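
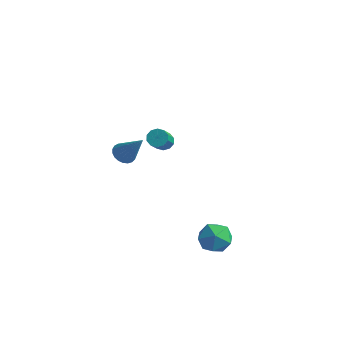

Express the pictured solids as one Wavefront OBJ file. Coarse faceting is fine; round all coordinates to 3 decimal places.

v -0.099 -3.657 2.798
v 0.399 -3.969 2.4
v 1.179 -3.663 4.402
v 0.456 -3.683 2.356
v 0.417 -3.392 2.388
v 0.289 -3.147 2.492
v 0.094 -2.99 2.648
v -0.135 -2.948 2.83
v -0.357 -3.029 3.007
v -0.535 -3.218 3.147
v -0.637 -3.483 3.228
v -0.646 -3.778 3.234
v -0.561 -4.052 3.165
v -0.395 -4.258 3.032
v -0.179 -4.36 2.859
v 0.052 -4.34 2.676
v 0.256 -4.202 2.513
v 3.526 -0.145 -3.553
v 4.485 -0.13 -4.1
v 3.515 -1.93 -3.62
v 4.474 -1.915 -4.167
v 4.439 -1.613 -3.105
v 4.446 -0.51 -3.064
v 3.554 -1.55 -4.656
v 3.561 -0.447 -4.615
v 4.503 -0.999 -4.781
v 5.049 -1.038 -3.823
v 2.951 -1.022 -3.897
v 3.497 -1.061 -2.939
v -3.323 3.974 -1.962
v -2.781 3.86 -2.301
v -2.294 2.652 -1.117
v -2.837 2.766 -0.778
v -2.702 4.151 -2.036
v -2.216 2.944 -0.852
v -2.861 4.375 -1.743
v -2.375 3.167 -0.559
v -3.197 4.445 -1.533
v -2.71 3.238 -0.349
v -3.58 4.336 -1.487
v -3.094 3.128 -0.303
v -3.866 4.088 -1.623
v -3.379 2.88 -0.439
v -3.944 3.796 -1.888
v -3.458 2.589 -0.704
v -3.785 3.573 -2.181
v -3.299 2.365 -0.997
v -3.45 3.502 -2.391
v -2.963 2.295 -1.207
v -3.066 3.612 -2.437
v -2.58 2.404 -1.253
f 2 1 4
f 2 4 3
f 4 1 5
f 4 5 3
f 5 1 6
f 5 6 3
f 6 1 7
f 6 7 3
f 7 1 8
f 7 8 3
f 8 1 9
f 8 9 3
f 9 1 10
f 9 10 3
f 10 1 11
f 10 11 3
f 11 1 12
f 11 12 3
f 12 1 13
f 12 13 3
f 13 1 14
f 13 14 3
f 14 1 15
f 14 15 3
f 15 1 16
f 15 16 3
f 16 1 17
f 16 17 3
f 17 1 2
f 17 2 3
f 18 29 23
f 18 23 19
f 18 19 25
f 18 25 28
f 18 28 29
f 19 23 27
f 23 29 22
f 29 28 20
f 28 25 24
f 25 19 26
f 21 27 22
f 21 22 20
f 21 20 24
f 21 24 26
f 21 26 27
f 22 27 23
f 20 22 29
f 24 20 28
f 26 24 25
f 27 26 19
f 31 30 34
f 31 34 32
f 32 34 35
f 32 35 33
f 34 30 36
f 34 36 35
f 35 36 37
f 35 37 33
f 36 30 38
f 36 38 37
f 37 38 39
f 37 39 33
f 38 30 40
f 38 40 39
f 39 40 41
f 39 41 33
f 40 30 42
f 40 42 41
f 41 42 43
f 41 43 33
f 42 30 44
f 42 44 43
f 43 44 45
f 43 45 33
f 44 30 46
f 44 46 45
f 45 46 47
f 45 47 33
f 46 30 48
f 46 48 47
f 47 48 49
f 47 49 33
f 48 30 50
f 48 50 49
f 49 50 51
f 49 51 33
f 50 30 31
f 50 31 51
f 51 31 32
f 51 32 33



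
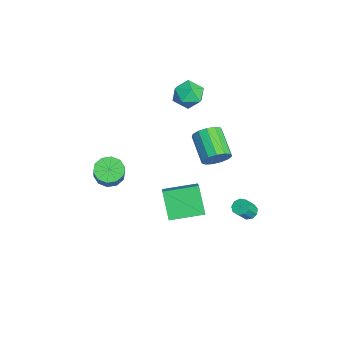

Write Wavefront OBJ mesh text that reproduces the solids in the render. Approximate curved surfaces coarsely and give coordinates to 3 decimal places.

v -4.321 0.99 3.723
v -3.83 1.829 3.296
v -3.71 -0.009 2.464
v -3.219 0.83 2.037
v -2.884 0.433 2.963
v -3.261 1.05 3.741
v -4.279 0.77 2.019
v -4.656 1.387 2.797
v -3.804 1.693 2.243
v -2.941 1.485 2.826
v -4.599 0.335 2.934
v -3.736 0.127 3.517
v -1.669 2.303 -1.447
v -1.329 2.725 -0.691
v -3.092 2.399 0.283
v -3.431 1.977 -0.473
v -1.557 3.099 -0.979
v -3.32 2.773 -0.005
v -1.821 3.22 -1.415
v -3.584 2.894 -0.442
v -2.036 3.05 -1.862
v -3.799 2.724 -0.889
v -2.134 2.642 -2.177
v -3.897 2.317 -1.203
v -2.085 2.127 -2.26
v -3.848 1.802 -1.286
v -1.903 1.668 -2.084
v -3.666 1.342 -1.111
v -1.647 1.41 -1.707
v -3.41 1.084 -0.734
v -1.398 1.436 -1.247
v -3.161 1.11 -0.273
v -1.234 1.737 -0.85
v -2.997 1.411 0.123
v -1.209 2.217 -0.643
v -2.972 1.892 0.331
v -4.363 -3.737 -4.503
v -3.62 -3.96 -5.05
v -2.773 -4.046 -3.864
v -3.517 -3.823 -3.317
v -3.636 -3.375 -4.996
v -2.789 -3.462 -3.81
v -3.931 -2.929 -4.753
v -3.084 -3.015 -3.567
v -4.39 -2.791 -4.415
v -3.543 -2.878 -3.229
v -4.84 -3.015 -4.11
v -3.993 -3.101 -2.924
v -5.107 -3.514 -3.956
v -4.26 -3.6 -2.77
v -5.091 -4.098 -4.01
v -4.244 -4.185 -2.824
v -4.796 -4.545 -4.253
v -3.949 -4.631 -3.067
v -4.337 -4.682 -4.591
v -3.49 -4.769 -3.405
v -3.887 -4.459 -4.896
v -3.04 -4.545 -3.71
v 1.3 3.699 -3.821
v 1.696 4.107 -3.772
v 2.175 3.528 -2.811
v 1.78 3.121 -2.859
v 1.382 4.2 -3.56
v 1.861 3.621 -2.599
v 1.03 4.058 -3.47
v 1.509 3.479 -2.509
v 0.805 3.749 -3.544
v 1.284 3.17 -2.582
v 0.811 3.416 -3.747
v 1.291 2.837 -2.786
v 1.047 3.216 -3.985
v 1.526 2.637 -3.024
v 1.401 3.242 -4.146
v 1.88 2.664 -3.185
v 1.708 3.482 -4.155
v 2.187 2.904 -3.194
v 1.824 3.824 -4.007
v 2.304 3.245 -3.046
v 1.763 -1.366 -0.682
v 3.264 -1.547 0.502
v 1.785 0.654 -0.402
v 3.286 0.474 0.782
v 2.954 -1.174 -2.162
v 4.455 -1.354 -0.978
v 2.976 0.847 -1.882
v 4.477 0.666 -0.698
f 1 12 6
f 1 6 2
f 1 2 8
f 1 8 11
f 1 11 12
f 2 6 10
f 6 12 5
f 12 11 3
f 11 8 7
f 8 2 9
f 4 10 5
f 4 5 3
f 4 3 7
f 4 7 9
f 4 9 10
f 5 10 6
f 3 5 12
f 7 3 11
f 9 7 8
f 10 9 2
f 14 13 17
f 14 17 15
f 15 17 18
f 15 18 16
f 17 13 19
f 17 19 18
f 18 19 20
f 18 20 16
f 19 13 21
f 19 21 20
f 20 21 22
f 20 22 16
f 21 13 23
f 21 23 22
f 22 23 24
f 22 24 16
f 23 13 25
f 23 25 24
f 24 25 26
f 24 26 16
f 25 13 27
f 25 27 26
f 26 27 28
f 26 28 16
f 27 13 29
f 27 29 28
f 28 29 30
f 28 30 16
f 29 13 31
f 29 31 30
f 30 31 32
f 30 32 16
f 31 13 33
f 31 33 32
f 32 33 34
f 32 34 16
f 33 13 35
f 33 35 34
f 34 35 36
f 34 36 16
f 35 13 14
f 35 14 36
f 36 14 15
f 36 15 16
f 38 37 41
f 38 41 39
f 39 41 42
f 39 42 40
f 41 37 43
f 41 43 42
f 42 43 44
f 42 44 40
f 43 37 45
f 43 45 44
f 44 45 46
f 44 46 40
f 45 37 47
f 45 47 46
f 46 47 48
f 46 48 40
f 47 37 49
f 47 49 48
f 48 49 50
f 48 50 40
f 49 37 51
f 49 51 50
f 50 51 52
f 50 52 40
f 51 37 53
f 51 53 52
f 52 53 54
f 52 54 40
f 53 37 55
f 53 55 54
f 54 55 56
f 54 56 40
f 55 37 57
f 55 57 56
f 56 57 58
f 56 58 40
f 57 37 38
f 57 38 58
f 58 38 39
f 58 39 40
f 60 59 63
f 60 63 61
f 61 63 64
f 61 64 62
f 63 59 65
f 63 65 64
f 64 65 66
f 64 66 62
f 65 59 67
f 65 67 66
f 66 67 68
f 66 68 62
f 67 59 69
f 67 69 68
f 68 69 70
f 68 70 62
f 69 59 71
f 69 71 70
f 70 71 72
f 70 72 62
f 71 59 73
f 71 73 72
f 72 73 74
f 72 74 62
f 73 59 75
f 73 75 74
f 74 75 76
f 74 76 62
f 75 59 77
f 75 77 76
f 76 77 78
f 76 78 62
f 77 59 60
f 77 60 78
f 78 60 61
f 78 61 62
f 80 82 79
f 83 80 79
f 79 82 81
f 81 83 79
f 80 86 82
f 84 80 83
f 84 86 80
f 82 86 81
f 85 83 81
f 81 86 85
f 85 84 83
f 86 84 85



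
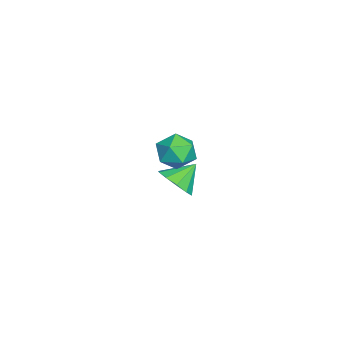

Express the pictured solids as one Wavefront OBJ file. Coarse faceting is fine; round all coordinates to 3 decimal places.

v -2.431 -0.619 -3.059
v -1.822 -0.947 -2.297
v -3.109 0.259 -2.141
v -1.542 -0.445 -2.57
v -1.602 -0.009 -3.03
v -1.978 0.194 -3.502
v -2.528 0.086 -3.804
v -3.041 -0.291 -3.822
v -3.321 -0.793 -3.549
v -3.261 -1.229 -3.089
v -2.884 -1.431 -2.617
v -2.335 -1.324 -2.315
v 2.016 0.653 2.758
v 2.73 0.921 2.146
v 2.67 -0.781 2.894
v 3.384 -0.513 2.282
v 3.332 -0.119 3.175
v 2.928 0.767 3.092
v 2.472 -0.627 1.948
v 2.068 0.259 1.865
v 3.012 0.13 1.646
v 3.544 0.444 2.404
v 1.856 -0.304 2.636
v 2.388 0.01 3.394
f 2 1 4
f 2 4 3
f 4 1 5
f 4 5 3
f 5 1 6
f 5 6 3
f 6 1 7
f 6 7 3
f 7 1 8
f 7 8 3
f 8 1 9
f 8 9 3
f 9 1 10
f 9 10 3
f 10 1 11
f 10 11 3
f 11 1 12
f 11 12 3
f 12 1 2
f 12 2 3
f 13 24 18
f 13 18 14
f 13 14 20
f 13 20 23
f 13 23 24
f 14 18 22
f 18 24 17
f 24 23 15
f 23 20 19
f 20 14 21
f 16 22 17
f 16 17 15
f 16 15 19
f 16 19 21
f 16 21 22
f 17 22 18
f 15 17 24
f 19 15 23
f 21 19 20
f 22 21 14



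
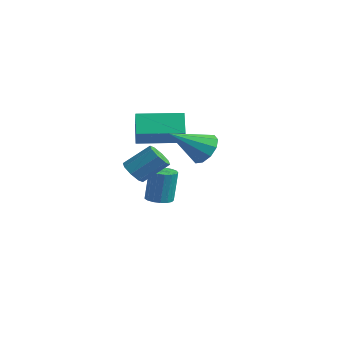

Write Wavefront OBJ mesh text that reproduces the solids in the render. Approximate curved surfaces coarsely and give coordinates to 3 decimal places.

v -3.828 1.501 -0.129
v -3.009 0.854 0.891
v -2.494 3.2 -0.124
v -1.674 2.553 0.896
v -3.146 0.967 -1.016
v -2.326 0.32 0.004
v -1.811 2.666 -1.011
v -0.992 2.019 0.009
v 2.621 -0.08 0.741
v 3.393 -0.129 1.093
v 2.019 -1.56 1.859
v 3.105 0.205 1.38
v 2.632 0.429 1.422
v 2.155 0.459 1.204
v 1.856 0.284 0.81
v 1.849 -0.031 0.389
v 2.137 -0.364 0.103
v 2.61 -0.589 0.061
v 3.088 -0.619 0.278
v 3.387 -0.443 0.673
v -2.854 2.07 -4.725
v -2.403 2.559 -4.803
v -2.394 2.819 -3.113
v -2.846 2.33 -3.035
v -2.684 2.71 -4.825
v -2.676 2.971 -3.135
v -3.005 2.715 -4.824
v -2.997 2.976 -3.134
v -3.291 2.572 -4.8
v -3.283 2.833 -3.11
v -3.477 2.314 -4.76
v -3.469 2.575 -3.07
v -3.52 2 -4.711
v -3.512 2.261 -3.021
v -3.411 1.702 -4.666
v -3.403 1.963 -2.976
v -3.174 1.488 -4.634
v -3.166 1.749 -2.944
v -2.864 1.408 -4.623
v -2.856 1.668 -2.933
v -2.551 1.479 -4.635
v -2.543 1.739 -2.945
v -2.308 1.685 -4.668
v -2.3 1.946 -2.978
v -2.19 1.98 -4.714
v -2.182 2.24 -3.024
v -2.224 2.295 -4.763
v -2.216 2.556 -3.073
v -3.239 0.869 -2.833
v -2.79 0.37 -2.633
v -2.112 1.393 -1.606
v -2.561 1.891 -1.807
v -2.605 0.66 -3.044
v -1.927 1.682 -2.017
v -2.791 1.072 -3.332
v -2.113 2.094 -2.305
v -3.24 1.365 -3.327
v -2.561 2.387 -2.3
v -3.688 1.367 -3.034
v -3.01 2.39 -2.007
v -3.873 1.078 -2.623
v -3.195 2.1 -1.596
v -3.687 0.666 -2.335
v -3.009 1.688 -1.308
v -3.239 0.373 -2.34
v -2.56 1.395 -1.313
f 2 4 1
f 5 2 1
f 1 4 3
f 3 5 1
f 2 8 4
f 6 2 5
f 6 8 2
f 4 8 3
f 7 5 3
f 3 8 7
f 7 6 5
f 8 6 7
f 10 9 12
f 10 12 11
f 12 9 13
f 12 13 11
f 13 9 14
f 13 14 11
f 14 9 15
f 14 15 11
f 15 9 16
f 15 16 11
f 16 9 17
f 16 17 11
f 17 9 18
f 17 18 11
f 18 9 19
f 18 19 11
f 19 9 20
f 19 20 11
f 20 9 10
f 20 10 11
f 22 21 25
f 22 25 23
f 23 25 26
f 23 26 24
f 25 21 27
f 25 27 26
f 26 27 28
f 26 28 24
f 27 21 29
f 27 29 28
f 28 29 30
f 28 30 24
f 29 21 31
f 29 31 30
f 30 31 32
f 30 32 24
f 31 21 33
f 31 33 32
f 32 33 34
f 32 34 24
f 33 21 35
f 33 35 34
f 34 35 36
f 34 36 24
f 35 21 37
f 35 37 36
f 36 37 38
f 36 38 24
f 37 21 39
f 37 39 38
f 38 39 40
f 38 40 24
f 39 21 41
f 39 41 40
f 40 41 42
f 40 42 24
f 41 21 43
f 41 43 42
f 42 43 44
f 42 44 24
f 43 21 45
f 43 45 44
f 44 45 46
f 44 46 24
f 45 21 47
f 45 47 46
f 46 47 48
f 46 48 24
f 47 21 22
f 47 22 48
f 48 22 23
f 48 23 24
f 50 49 53
f 50 53 51
f 51 53 54
f 51 54 52
f 53 49 55
f 53 55 54
f 54 55 56
f 54 56 52
f 55 49 57
f 55 57 56
f 56 57 58
f 56 58 52
f 57 49 59
f 57 59 58
f 58 59 60
f 58 60 52
f 59 49 61
f 59 61 60
f 60 61 62
f 60 62 52
f 61 49 63
f 61 63 62
f 62 63 64
f 62 64 52
f 63 49 65
f 63 65 64
f 64 65 66
f 64 66 52
f 65 49 50
f 65 50 66
f 66 50 51
f 66 51 52



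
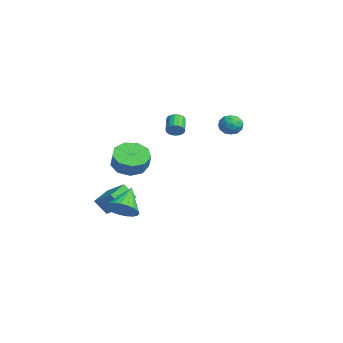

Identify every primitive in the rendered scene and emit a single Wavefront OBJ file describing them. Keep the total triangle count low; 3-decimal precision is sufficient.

v -0.905 3.838 2.115
v -0.323 4.153 1.792
v -0.517 2.767 1.768
v 0.065 3.082 1.445
v 0.01 3.077 2.179
v -0.23 3.739 2.393
v -0.61 3.181 1.167
v -0.85 3.843 1.381
v -0.141 3.747 1.206
v 0.242 3.683 1.831
v -1.082 3.237 1.729
v -0.699 3.173 2.354
v -0.648 4.09 1.984
v -0.192 2.83 1.576
v -0.224 2.828 2.008
v 0.117 3.013 1.818
v -0.593 3.846 2.337
v -0.252 4.032 2.147
v -0.056 3.399 2.375
v -0.588 2.888 1.413
v -0.247 3.074 1.223
v -0.957 3.907 1.742
v -0.616 4.092 1.552
v -0.784 3.521 1.185
v -0.199 4.036 1.449
v 0.029 3.406 1.245
v -0.368 3.464 1.082
v -0.509 3.854 1.208
v 0.026 3.999 1.817
v 0.254 3.369 1.613
v 0.221 3.366 2.044
v 0.08 3.755 2.17
v 0.133 3.76 1.472
v -1.094 3.551 1.947
v -0.866 2.921 1.743
v -0.92 3.165 1.39
v -1.061 3.554 1.516
v -0.869 3.514 2.315
v -0.641 2.884 2.111
v -0.331 3.066 2.352
v -0.472 3.456 2.478
v -0.973 3.16 2.088
v 2.859 -0.629 2.862
v 3.133 -0.322 3.163
v 2.275 -0.043 3.659
v 2.001 -0.351 3.358
v 3.071 -0.179 2.975
v 2.212 0.1 3.471
v 2.96 -0.14 2.761
v 2.102 0.139 3.257
v 2.826 -0.212 2.57
v 1.968 0.066 3.067
v 2.7 -0.381 2.446
v 1.841 -0.102 2.943
v 2.61 -0.606 2.417
v 1.752 -0.327 2.914
v 2.577 -0.836 2.491
v 1.719 -0.558 2.987
v 2.609 -1.02 2.649
v 1.751 -0.741 3.145
v 2.698 -1.113 2.856
v 1.84 -0.835 3.352
v 2.824 -1.096 3.064
v 1.966 -0.818 3.56
v 2.958 -0.972 3.226
v 2.1 -0.694 3.722
v 3.07 -0.77 3.305
v 2.211 -0.491 3.801
v 3.133 -0.535 3.282
v 2.274 -0.256 3.778
v 3.582 -3.293 1.017
v 4.414 -3.483 0.476
v 4.97 -3.516 1.343
v 4.138 -3.327 1.883
v 4.333 -2.801 0.554
v 4.889 -2.835 1.421
v 3.901 -2.35 0.849
v 4.457 -2.383 1.716
v 3.32 -2.34 1.222
v 3.875 -2.373 2.089
v 2.861 -2.776 1.499
v 3.417 -2.81 2.366
v 2.74 -3.454 1.551
v 3.296 -3.488 2.417
v 3.013 -4.057 1.352
v 3.569 -4.091 2.219
v 3.552 -4.302 0.997
v 4.108 -4.336 1.863
v 4.105 -4.076 0.651
v 4.661 -4.109 1.517
v 4.451 -3.943 -1.895
v 4.801 -4.465 -1.209
v 3.449 -3.157 -0.785
v 5.04 -4.161 -1.209
v 5.177 -3.819 -1.327
v 5.189 -3.499 -1.543
v 5.073 -3.255 -1.821
v 4.849 -3.131 -2.111
v 4.557 -3.147 -2.363
v 4.247 -3.3 -2.535
v 3.972 -3.565 -2.596
v 3.779 -3.895 -2.536
v 3.703 -4.234 -2.365
v 3.757 -4.522 -2.113
v 3.93 -4.71 -1.823
v 4.194 -4.765 -1.545
v 4.502 -4.679 -1.328
v -1.167 -2.647 -3.788
v -1.472 -3.258 -2.889
v -0.068 -1.99 -2.969
v -0.373 -2.601 -2.069
v -0.327 -3.599 -4.151
v -0.632 -4.21 -3.251
v 0.772 -2.942 -3.331
v 0.467 -3.553 -2.432
f 1 38 17
f 38 12 41
f 17 41 6
f 38 41 17
f 1 17 13
f 17 6 18
f 13 18 2
f 17 18 13
f 1 13 22
f 13 2 23
f 22 23 8
f 13 23 22
f 1 22 34
f 22 8 37
f 34 37 11
f 22 37 34
f 1 34 38
f 34 11 42
f 38 42 12
f 34 42 38
f 2 18 29
f 18 6 32
f 29 32 10
f 18 32 29
f 6 41 19
f 41 12 40
f 19 40 5
f 41 40 19
f 12 42 39
f 42 11 35
f 39 35 3
f 42 35 39
f 11 37 36
f 37 8 24
f 36 24 7
f 37 24 36
f 8 23 28
f 23 2 25
f 28 25 9
f 23 25 28
f 4 30 16
f 30 10 31
f 16 31 5
f 30 31 16
f 4 16 14
f 16 5 15
f 14 15 3
f 16 15 14
f 4 14 21
f 14 3 20
f 21 20 7
f 14 20 21
f 4 21 26
f 21 7 27
f 26 27 9
f 21 27 26
f 4 26 30
f 26 9 33
f 30 33 10
f 26 33 30
f 5 31 19
f 31 10 32
f 19 32 6
f 31 32 19
f 3 15 39
f 15 5 40
f 39 40 12
f 15 40 39
f 7 20 36
f 20 3 35
f 36 35 11
f 20 35 36
f 9 27 28
f 27 7 24
f 28 24 8
f 27 24 28
f 10 33 29
f 33 9 25
f 29 25 2
f 33 25 29
f 44 43 47
f 44 47 45
f 45 47 48
f 45 48 46
f 47 43 49
f 47 49 48
f 48 49 50
f 48 50 46
f 49 43 51
f 49 51 50
f 50 51 52
f 50 52 46
f 51 43 53
f 51 53 52
f 52 53 54
f 52 54 46
f 53 43 55
f 53 55 54
f 54 55 56
f 54 56 46
f 55 43 57
f 55 57 56
f 56 57 58
f 56 58 46
f 57 43 59
f 57 59 58
f 58 59 60
f 58 60 46
f 59 43 61
f 59 61 60
f 60 61 62
f 60 62 46
f 61 43 63
f 61 63 62
f 62 63 64
f 62 64 46
f 63 43 65
f 63 65 64
f 64 65 66
f 64 66 46
f 65 43 67
f 65 67 66
f 66 67 68
f 66 68 46
f 67 43 69
f 67 69 68
f 68 69 70
f 68 70 46
f 69 43 44
f 69 44 70
f 70 44 45
f 70 45 46
f 72 71 75
f 72 75 73
f 73 75 76
f 73 76 74
f 75 71 77
f 75 77 76
f 76 77 78
f 76 78 74
f 77 71 79
f 77 79 78
f 78 79 80
f 78 80 74
f 79 71 81
f 79 81 80
f 80 81 82
f 80 82 74
f 81 71 83
f 81 83 82
f 82 83 84
f 82 84 74
f 83 71 85
f 83 85 84
f 84 85 86
f 84 86 74
f 85 71 87
f 85 87 86
f 86 87 88
f 86 88 74
f 87 71 89
f 87 89 88
f 88 89 90
f 88 90 74
f 89 71 72
f 89 72 90
f 90 72 73
f 90 73 74
f 92 91 94
f 92 94 93
f 94 91 95
f 94 95 93
f 95 91 96
f 95 96 93
f 96 91 97
f 96 97 93
f 97 91 98
f 97 98 93
f 98 91 99
f 98 99 93
f 99 91 100
f 99 100 93
f 100 91 101
f 100 101 93
f 101 91 102
f 101 102 93
f 102 91 103
f 102 103 93
f 103 91 104
f 103 104 93
f 104 91 105
f 104 105 93
f 105 91 106
f 105 106 93
f 106 91 107
f 106 107 93
f 107 91 92
f 107 92 93
f 109 111 108
f 112 109 108
f 108 111 110
f 110 112 108
f 109 115 111
f 113 109 112
f 113 115 109
f 111 115 110
f 114 112 110
f 110 115 114
f 114 113 112
f 115 113 114



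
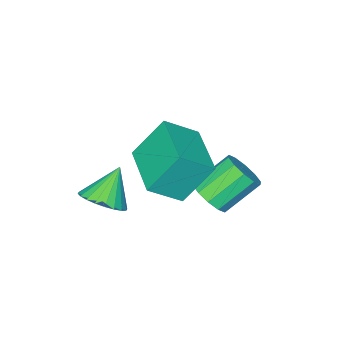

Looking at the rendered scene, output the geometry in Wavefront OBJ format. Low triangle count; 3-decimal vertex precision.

v 0.939 -1.477 1.816
v 1.958 -2.045 2.643
v 0.083 -0.877 3.281
v 1.102 -1.444 4.109
v 2.038 0.344 1.711
v 3.057 -0.223 2.539
v 1.182 0.945 3.177
v 2.201 0.377 4.004
v 2.728 -2.674 0.216
v 3.247 -3.297 0.56
v 1.832 -2.766 1.404
v 3.389 -3.012 0.689
v 3.43 -2.676 0.747
v 3.365 -2.34 0.723
v 3.203 -2.054 0.623
v 2.968 -1.863 0.46
v 2.697 -1.796 0.261
v 2.43 -1.862 0.055
v 2.209 -2.052 -0.127
v 2.067 -2.336 -0.256
v 2.025 -2.672 -0.314
v 2.091 -3.009 -0.29
v 2.253 -3.294 -0.19
v 2.488 -3.485 -0.027
v 2.759 -3.553 0.172
v 3.025 -3.486 0.378
v -0.345 -0.779 -0.326
v 0.19 -0.318 0.051
v -0.981 0.179 1.103
v -1.515 -0.281 0.726
v -0.018 -0.049 -0.307
v -1.188 0.449 0.744
v -0.351 -0.058 -0.673
v -1.521 0.439 0.379
v -0.681 -0.342 -0.906
v -1.851 0.155 0.146
v -0.883 -0.793 -0.918
v -2.053 -0.296 0.134
v -0.879 -1.239 -0.703
v -2.05 -0.742 0.349
v -0.672 -1.509 -0.344
v -1.842 -1.011 0.707
v -0.339 -1.499 0.021
v -1.509 -1.002 1.073
v -0.009 -1.215 0.254
v -1.179 -0.718 1.306
v 0.193 -0.764 0.266
v -0.977 -0.267 1.318
f 2 4 1
f 5 2 1
f 1 4 3
f 3 5 1
f 2 8 4
f 6 2 5
f 6 8 2
f 4 8 3
f 7 5 3
f 3 8 7
f 7 6 5
f 8 6 7
f 10 9 12
f 10 12 11
f 12 9 13
f 12 13 11
f 13 9 14
f 13 14 11
f 14 9 15
f 14 15 11
f 15 9 16
f 15 16 11
f 16 9 17
f 16 17 11
f 17 9 18
f 17 18 11
f 18 9 19
f 18 19 11
f 19 9 20
f 19 20 11
f 20 9 21
f 20 21 11
f 21 9 22
f 21 22 11
f 22 9 23
f 22 23 11
f 23 9 24
f 23 24 11
f 24 9 25
f 24 25 11
f 25 9 26
f 25 26 11
f 26 9 10
f 26 10 11
f 28 27 31
f 28 31 29
f 29 31 32
f 29 32 30
f 31 27 33
f 31 33 32
f 32 33 34
f 32 34 30
f 33 27 35
f 33 35 34
f 34 35 36
f 34 36 30
f 35 27 37
f 35 37 36
f 36 37 38
f 36 38 30
f 37 27 39
f 37 39 38
f 38 39 40
f 38 40 30
f 39 27 41
f 39 41 40
f 40 41 42
f 40 42 30
f 41 27 43
f 41 43 42
f 42 43 44
f 42 44 30
f 43 27 45
f 43 45 44
f 44 45 46
f 44 46 30
f 45 27 47
f 45 47 46
f 46 47 48
f 46 48 30
f 47 27 28
f 47 28 48
f 48 28 29
f 48 29 30



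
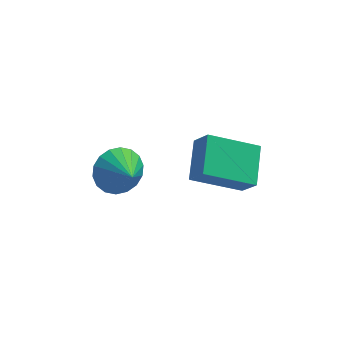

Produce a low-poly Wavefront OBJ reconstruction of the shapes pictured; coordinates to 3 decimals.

v 0.485 -0.404 2.331
v 1.064 -0.498 1.688
v 0.995 -1.216 2.909
v 1.229 -0.231 1.915
v 1.247 0.001 2.225
v 1.114 0.152 2.555
v 0.857 0.194 2.841
v 0.525 0.117 3.026
v 0.186 -0.063 3.073
v -0.095 -0.311 2.973
v -0.26 -0.577 2.746
v -0.278 -0.809 2.437
v -0.145 -0.961 2.106
v 0.112 -1.002 1.82
v 0.444 -0.925 1.635
v 0.783 -0.745 1.588
v 2.74 -1.312 3.013
v 2.828 0.009 3.63
v 4.373 -1.044 2.208
v 4.461 0.277 2.825
v 3.179 -1.697 3.775
v 3.267 -0.376 4.392
v 4.812 -1.429 2.97
v 4.9 -0.108 3.587
f 2 1 4
f 2 4 3
f 4 1 5
f 4 5 3
f 5 1 6
f 5 6 3
f 6 1 7
f 6 7 3
f 7 1 8
f 7 8 3
f 8 1 9
f 8 9 3
f 9 1 10
f 9 10 3
f 10 1 11
f 10 11 3
f 11 1 12
f 11 12 3
f 12 1 13
f 12 13 3
f 13 1 14
f 13 14 3
f 14 1 15
f 14 15 3
f 15 1 16
f 15 16 3
f 16 1 2
f 16 2 3
f 18 20 17
f 21 18 17
f 17 20 19
f 19 21 17
f 18 24 20
f 22 18 21
f 22 24 18
f 20 24 19
f 23 21 19
f 19 24 23
f 23 22 21
f 24 22 23



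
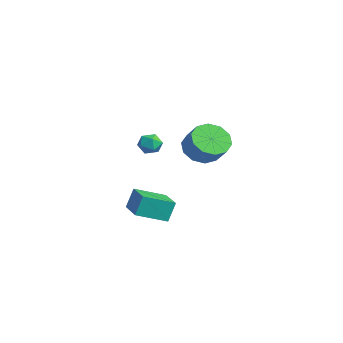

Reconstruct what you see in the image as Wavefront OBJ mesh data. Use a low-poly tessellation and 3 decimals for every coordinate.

v -2.134 2.24 1.377
v -1.566 2.793 0.658
v -0.618 2.972 1.544
v -1.186 2.42 2.263
v -1.952 3.219 0.985
v -1.004 3.398 1.871
v -2.408 3.271 1.461
v -1.46 3.451 2.347
v -2.759 2.93 1.906
v -1.811 3.109 2.792
v -2.871 2.325 2.148
v -1.923 2.504 3.034
v -2.702 1.688 2.096
v -1.754 1.867 2.982
v -2.316 1.262 1.769
v -1.368 1.441 2.655
v -1.86 1.209 1.293
v -0.912 1.389 2.179
v -1.509 1.551 0.848
v -0.561 1.73 1.734
v -1.397 2.156 0.606
v -0.449 2.335 1.492
v 2.14 -2.953 -0.247
v 2.06 -2.555 0.818
v 2.28 -1.448 -0.8
v 2.201 -1.049 0.265
v 3.819 -3.051 -0.085
v 3.74 -2.652 0.98
v 3.96 -1.545 -0.638
v 3.88 -1.147 0.427
v -3.461 0.32 2.06
v -2.972 0.547 1.624
v -3.668 -0.547 1.376
v -3.179 -0.32 0.94
v -2.999 -0.574 1.561
v -2.872 -0.038 1.983
v -3.768 0.038 1.017
v -3.641 0.574 1.439
v -3.162 0.373 0.979
v -2.687 -0.005 1.315
v -3.953 0.005 1.685
v -3.478 -0.373 2.021
f 2 1 5
f 2 5 3
f 3 5 6
f 3 6 4
f 5 1 7
f 5 7 6
f 6 7 8
f 6 8 4
f 7 1 9
f 7 9 8
f 8 9 10
f 8 10 4
f 9 1 11
f 9 11 10
f 10 11 12
f 10 12 4
f 11 1 13
f 11 13 12
f 12 13 14
f 12 14 4
f 13 1 15
f 13 15 14
f 14 15 16
f 14 16 4
f 15 1 17
f 15 17 16
f 16 17 18
f 16 18 4
f 17 1 19
f 17 19 18
f 18 19 20
f 18 20 4
f 19 1 21
f 19 21 20
f 20 21 22
f 20 22 4
f 21 1 2
f 21 2 22
f 22 2 3
f 22 3 4
f 24 26 23
f 27 24 23
f 23 26 25
f 25 27 23
f 24 30 26
f 28 24 27
f 28 30 24
f 26 30 25
f 29 27 25
f 25 30 29
f 29 28 27
f 30 28 29
f 31 42 36
f 31 36 32
f 31 32 38
f 31 38 41
f 31 41 42
f 32 36 40
f 36 42 35
f 42 41 33
f 41 38 37
f 38 32 39
f 34 40 35
f 34 35 33
f 34 33 37
f 34 37 39
f 34 39 40
f 35 40 36
f 33 35 42
f 37 33 41
f 39 37 38
f 40 39 32



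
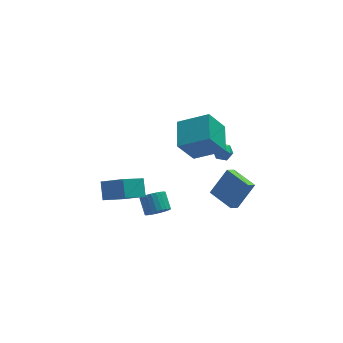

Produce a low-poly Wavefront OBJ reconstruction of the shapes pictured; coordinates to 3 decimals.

v 2.563 1.838 -0.145
v 3.068 2.236 0.087
v 3.292 1.264 -0.747
v 3.797 1.662 -0.515
v 3.483 1.227 -0.092
v 3.033 1.582 0.28
v 3.327 1.918 -0.94
v 2.877 2.273 -0.568
v 3.541 2.286 -0.405
v 3.637 1.858 0.12
v 2.723 1.642 -0.78
v 2.819 1.214 -0.255
v -0.454 -1.393 3.933
v 1.261 -2.121 4.923
v -0.004 0.421 4.487
v 1.711 -0.307 5.477
v 0.589 -1.153 2.303
v 2.304 -1.881 3.293
v 1.039 0.661 2.857
v 2.754 -0.067 3.847
v -4.822 -0.949 -0.609
v -3.672 -1.779 0.151
v -4.728 -0.018 0.264
v -3.577 -0.848 1.025
v -3.383 -0.012 -1.765
v -2.232 -0.842 -1.004
v -3.288 0.919 -0.891
v -2.138 0.089 -0.131
v 3.361 -1.081 -3.228
v 2.808 -1.479 -2.738
v 2.484 0.458 -2.967
v 1.931 0.059 -2.477
v 4.509 -0.699 -1.623
v 3.956 -1.098 -1.133
v 3.632 0.839 -1.362
v 3.079 0.441 -0.872
v -1.254 0.193 -3.781
v -0.601 -0.05 -3.368
v -0.692 0.965 -2.626
v -1.346 1.207 -3.039
v -0.469 0.127 -3.594
v -0.56 1.142 -2.853
v -0.456 0.314 -3.848
v -0.548 1.328 -3.107
v -0.565 0.482 -4.092
v -0.656 1.497 -3.351
v -0.779 0.607 -4.289
v -0.87 1.621 -3.548
v -1.065 0.668 -4.408
v -1.156 1.683 -3.667
v -1.38 0.657 -4.432
v -1.471 1.672 -3.691
v -1.676 0.575 -4.357
v -1.767 1.59 -3.616
v -1.908 0.435 -4.194
v -1.999 1.45 -3.452
v -2.04 0.258 -3.967
v -2.131 1.273 -3.226
v -2.052 0.072 -3.713
v -2.144 1.086 -2.972
v -1.944 -0.097 -3.469
v -2.035 0.918 -2.728
v -1.73 -0.221 -3.272
v -1.821 0.793 -2.531
v -1.444 -0.283 -3.153
v -1.535 0.732 -2.412
v -1.129 -0.272 -3.129
v -1.22 0.743 -2.388
v -0.833 -0.19 -3.204
v -0.924 0.825 -2.463
f 1 12 6
f 1 6 2
f 1 2 8
f 1 8 11
f 1 11 12
f 2 6 10
f 6 12 5
f 12 11 3
f 11 8 7
f 8 2 9
f 4 10 5
f 4 5 3
f 4 3 7
f 4 7 9
f 4 9 10
f 5 10 6
f 3 5 12
f 7 3 11
f 9 7 8
f 10 9 2
f 14 16 13
f 17 14 13
f 13 16 15
f 15 17 13
f 14 20 16
f 18 14 17
f 18 20 14
f 16 20 15
f 19 17 15
f 15 20 19
f 19 18 17
f 20 18 19
f 22 24 21
f 25 22 21
f 21 24 23
f 23 25 21
f 22 28 24
f 26 22 25
f 26 28 22
f 24 28 23
f 27 25 23
f 23 28 27
f 27 26 25
f 28 26 27
f 30 32 29
f 33 30 29
f 29 32 31
f 31 33 29
f 30 36 32
f 34 30 33
f 34 36 30
f 32 36 31
f 35 33 31
f 31 36 35
f 35 34 33
f 36 34 35
f 38 37 41
f 38 41 39
f 39 41 42
f 39 42 40
f 41 37 43
f 41 43 42
f 42 43 44
f 42 44 40
f 43 37 45
f 43 45 44
f 44 45 46
f 44 46 40
f 45 37 47
f 45 47 46
f 46 47 48
f 46 48 40
f 47 37 49
f 47 49 48
f 48 49 50
f 48 50 40
f 49 37 51
f 49 51 50
f 50 51 52
f 50 52 40
f 51 37 53
f 51 53 52
f 52 53 54
f 52 54 40
f 53 37 55
f 53 55 54
f 54 55 56
f 54 56 40
f 55 37 57
f 55 57 56
f 56 57 58
f 56 58 40
f 57 37 59
f 57 59 58
f 58 59 60
f 58 60 40
f 59 37 61
f 59 61 60
f 60 61 62
f 60 62 40
f 61 37 63
f 61 63 62
f 62 63 64
f 62 64 40
f 63 37 65
f 63 65 64
f 64 65 66
f 64 66 40
f 65 37 67
f 65 67 66
f 66 67 68
f 66 68 40
f 67 37 69
f 67 69 68
f 68 69 70
f 68 70 40
f 69 37 38
f 69 38 70
f 70 38 39
f 70 39 40



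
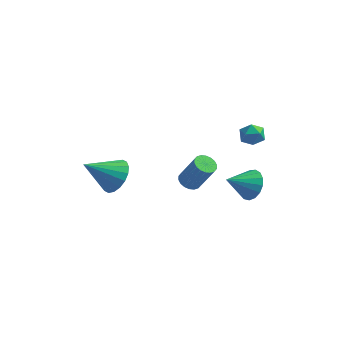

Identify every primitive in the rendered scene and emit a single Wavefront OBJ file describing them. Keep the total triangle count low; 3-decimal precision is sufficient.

v 1.59 -2.115 2.086
v 2.045 -2.038 1.847
v 2.765 -2.107 3.195
v 2.31 -2.185 3.434
v 1.975 -1.823 1.895
v 2.695 -1.892 3.243
v 1.829 -1.665 1.981
v 2.549 -1.735 3.33
v 1.635 -1.597 2.088
v 2.355 -1.666 3.436
v 1.432 -1.632 2.195
v 2.153 -1.701 3.543
v 1.261 -1.762 2.28
v 1.981 -1.831 3.628
v 1.155 -1.963 2.326
v 1.875 -2.032 3.674
v 1.135 -2.193 2.325
v 1.855 -2.262 3.673
v 1.205 -2.408 2.277
v 1.925 -2.477 3.625
v 1.351 -2.565 2.19
v 2.071 -2.635 3.539
v 1.545 -2.634 2.084
v 2.265 -2.703 3.432
v 1.747 -2.599 1.977
v 2.468 -2.668 3.325
v 1.919 -2.469 1.892
v 2.639 -2.538 3.24
v 2.025 -2.268 1.846
v 2.745 -2.337 3.194
v 2.395 3.905 -2.773
v 2.952 3.887 -2.13
v 1.485 3.075 -2.007
v 2.721 4.213 -2.051
v 2.417 4.468 -2.137
v 2.107 4.594 -2.368
v 1.863 4.563 -2.693
v 1.742 4.38 -3.035
v 1.77 4.089 -3.318
v 1.941 3.755 -3.475
v 2.216 3.456 -3.472
v 2.533 3.259 -3.308
v 2.818 3.21 -3.022
v 3.006 3.321 -2.679
v 3.054 3.565 -2.357
v -2.368 -0.515 -0.036
v -2.025 -0.043 0.675
v -3.532 -1.285 1.036
v -2.319 0.205 0.535
v -2.622 0.311 0.281
v -2.876 0.253 -0.035
v -3.028 0.043 -0.352
v -3.051 -0.277 -0.606
v -2.938 -0.645 -0.747
v -2.712 -0.986 -0.748
v -2.418 -1.234 -0.607
v -2.114 -1.34 -0.354
v -1.861 -1.282 -0.037
v -1.708 -1.072 0.279
v -1.686 -0.752 0.533
v -1.799 -0.385 0.675
v 2.146 2.815 1.846
v 2.476 3.364 1.807
v 2.964 2.296 1.473
v 3.294 2.845 1.434
v 3.148 2.598 2.008
v 2.643 2.919 2.239
v 2.797 2.741 1.041
v 2.292 3.062 1.272
v 2.879 3.318 1.31
v 3.096 3.23 1.907
v 2.344 2.43 1.373
v 2.561 2.342 1.97
f 2 1 5
f 2 5 3
f 3 5 6
f 3 6 4
f 5 1 7
f 5 7 6
f 6 7 8
f 6 8 4
f 7 1 9
f 7 9 8
f 8 9 10
f 8 10 4
f 9 1 11
f 9 11 10
f 10 11 12
f 10 12 4
f 11 1 13
f 11 13 12
f 12 13 14
f 12 14 4
f 13 1 15
f 13 15 14
f 14 15 16
f 14 16 4
f 15 1 17
f 15 17 16
f 16 17 18
f 16 18 4
f 17 1 19
f 17 19 18
f 18 19 20
f 18 20 4
f 19 1 21
f 19 21 20
f 20 21 22
f 20 22 4
f 21 1 23
f 21 23 22
f 22 23 24
f 22 24 4
f 23 1 25
f 23 25 24
f 24 25 26
f 24 26 4
f 25 1 27
f 25 27 26
f 26 27 28
f 26 28 4
f 27 1 29
f 27 29 28
f 28 29 30
f 28 30 4
f 29 1 2
f 29 2 30
f 30 2 3
f 30 3 4
f 32 31 34
f 32 34 33
f 34 31 35
f 34 35 33
f 35 31 36
f 35 36 33
f 36 31 37
f 36 37 33
f 37 31 38
f 37 38 33
f 38 31 39
f 38 39 33
f 39 31 40
f 39 40 33
f 40 31 41
f 40 41 33
f 41 31 42
f 41 42 33
f 42 31 43
f 42 43 33
f 43 31 44
f 43 44 33
f 44 31 45
f 44 45 33
f 45 31 32
f 45 32 33
f 47 46 49
f 47 49 48
f 49 46 50
f 49 50 48
f 50 46 51
f 50 51 48
f 51 46 52
f 51 52 48
f 52 46 53
f 52 53 48
f 53 46 54
f 53 54 48
f 54 46 55
f 54 55 48
f 55 46 56
f 55 56 48
f 56 46 57
f 56 57 48
f 57 46 58
f 57 58 48
f 58 46 59
f 58 59 48
f 59 46 60
f 59 60 48
f 60 46 61
f 60 61 48
f 61 46 47
f 61 47 48
f 62 73 67
f 62 67 63
f 62 63 69
f 62 69 72
f 62 72 73
f 63 67 71
f 67 73 66
f 73 72 64
f 72 69 68
f 69 63 70
f 65 71 66
f 65 66 64
f 65 64 68
f 65 68 70
f 65 70 71
f 66 71 67
f 64 66 73
f 68 64 72
f 70 68 69
f 71 70 63



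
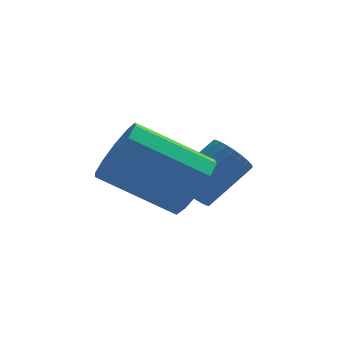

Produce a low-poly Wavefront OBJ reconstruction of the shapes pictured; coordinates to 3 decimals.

v -0.04 -4.174 -2.723
v 0.406 -3.79 -2.152
v -1.195 -3.402 -1.165
v -1.64 -3.786 -1.737
v 0.272 -3.448 -2.502
v -1.328 -3.061 -1.516
v 0.02 -3.384 -2.937
v -1.581 -2.997 -1.95
v -0.255 -3.622 -3.29
v -1.856 -3.234 -2.303
v -0.448 -4.07 -3.427
v -2.049 -3.683 -2.44
v -0.485 -4.558 -3.295
v -2.086 -4.17 -2.308
v -0.352 -4.899 -2.944
v -1.952 -4.512 -1.958
v -0.099 -4.963 -2.51
v -1.7 -4.576 -1.523
v 0.176 -4.726 -2.157
v -1.425 -4.338 -1.17
v 0.369 -4.277 -2.02
v -1.232 -3.89 -1.033
v -0.019 -2.962 -3.471
v 0.342 -2.964 -3.899
v 1.341 -2.46 -3.057
v 0.979 -2.458 -2.629
v 0.249 -2.752 -3.915
v 1.247 -2.247 -3.073
v 0.109 -2.575 -3.855
v 1.108 -2.071 -3.013
v -0.053 -2.466 -3.728
v 0.946 -1.962 -2.887
v -0.209 -2.442 -3.557
v 0.79 -1.938 -2.715
v -0.332 -2.509 -3.371
v 0.666 -2.004 -2.529
v -0.402 -2.653 -3.202
v 0.597 -2.149 -2.361
v -0.405 -2.851 -3.08
v 0.594 -2.347 -2.238
v -0.341 -3.069 -3.025
v 0.657 -2.564 -2.183
v -0.222 -3.267 -3.047
v 0.777 -2.763 -2.206
v -0.068 -3.413 -3.143
v 0.931 -2.909 -2.301
v 0.095 -3.481 -3.295
v 1.093 -2.977 -2.453
v 0.238 -3.46 -3.478
v 1.236 -2.955 -2.636
v 0.336 -3.352 -3.659
v 1.335 -2.848 -2.817
v 0.373 -3.177 -3.808
v 1.372 -2.672 -2.966
f 2 1 5
f 2 5 3
f 3 5 6
f 3 6 4
f 5 1 7
f 5 7 6
f 6 7 8
f 6 8 4
f 7 1 9
f 7 9 8
f 8 9 10
f 8 10 4
f 9 1 11
f 9 11 10
f 10 11 12
f 10 12 4
f 11 1 13
f 11 13 12
f 12 13 14
f 12 14 4
f 13 1 15
f 13 15 14
f 14 15 16
f 14 16 4
f 15 1 17
f 15 17 16
f 16 17 18
f 16 18 4
f 17 1 19
f 17 19 18
f 18 19 20
f 18 20 4
f 19 1 21
f 19 21 20
f 20 21 22
f 20 22 4
f 21 1 2
f 21 2 22
f 22 2 3
f 22 3 4
f 24 23 27
f 24 27 25
f 25 27 28
f 25 28 26
f 27 23 29
f 27 29 28
f 28 29 30
f 28 30 26
f 29 23 31
f 29 31 30
f 30 31 32
f 30 32 26
f 31 23 33
f 31 33 32
f 32 33 34
f 32 34 26
f 33 23 35
f 33 35 34
f 34 35 36
f 34 36 26
f 35 23 37
f 35 37 36
f 36 37 38
f 36 38 26
f 37 23 39
f 37 39 38
f 38 39 40
f 38 40 26
f 39 23 41
f 39 41 40
f 40 41 42
f 40 42 26
f 41 23 43
f 41 43 42
f 42 43 44
f 42 44 26
f 43 23 45
f 43 45 44
f 44 45 46
f 44 46 26
f 45 23 47
f 45 47 46
f 46 47 48
f 46 48 26
f 47 23 49
f 47 49 48
f 48 49 50
f 48 50 26
f 49 23 51
f 49 51 50
f 50 51 52
f 50 52 26
f 51 23 53
f 51 53 52
f 52 53 54
f 52 54 26
f 53 23 24
f 53 24 54
f 54 24 25
f 54 25 26



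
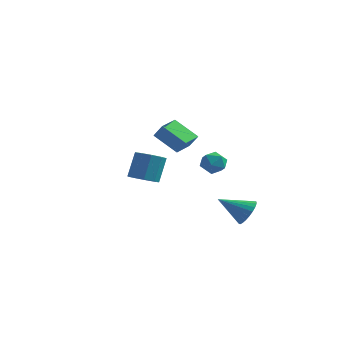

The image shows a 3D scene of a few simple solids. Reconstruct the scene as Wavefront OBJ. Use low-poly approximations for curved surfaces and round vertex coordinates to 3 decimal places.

v 3.052 2.784 -4.33
v 3.62 2.775 -3.47
v 1.348 2.136 -3.21
v 3.479 3.151 -3.467
v 3.273 3.472 -3.595
v 3.034 3.687 -3.835
v 2.797 3.766 -4.151
v 2.599 3.694 -4.493
v 2.47 3.485 -4.811
v 2.43 3.168 -5.055
v 2.485 2.793 -5.189
v 2.626 2.417 -5.192
v 2.832 2.096 -5.064
v 3.071 1.881 -4.824
v 3.308 1.802 -4.509
v 3.506 1.874 -4.166
v 3.635 2.083 -3.849
v 3.675 2.4 -3.604
v -0.327 -3.742 3.993
v 0.261 -3.844 4.858
v -0.144 -2.314 4.037
v 0.443 -2.416 4.901
v 1.197 -3.904 2.939
v 1.784 -4.006 3.803
v 1.379 -2.476 2.982
v 1.967 -2.578 3.847
v -4.038 3.028 -2.729
v -3.102 2.625 -2.58
v -2.986 3.548 -0.821
v -3.922 3.952 -0.971
v -3.047 3.245 -2.909
v -2.931 4.169 -1.15
v -3.456 3.764 -3.154
v -3.34 4.688 -1.395
v -4.137 3.939 -3.201
v -4.021 4.862 -1.442
v -4.772 3.687 -3.027
v -4.655 4.611 -1.268
v -5.063 3.127 -2.714
v -4.947 4.051 -0.955
v -4.875 2.521 -2.408
v -4.759 3.445 -0.649
v -4.295 2.152 -2.253
v -4.179 3.076 -0.494
v -3.595 2.193 -2.32
v -3.479 3.117 -0.561
v 1.396 1.575 1.024
v 2.123 1.651 0.44
v 0.837 0.449 0.18
v 1.564 0.525 -0.404
v 1.693 0.2 0.464
v 2.039 0.896 0.985
v 0.921 1.204 -0.365
v 1.267 1.9 0.156
v 1.83 1.422 -0.419
v 2.307 0.802 0.094
v 0.653 1.298 0.526
v 1.13 0.678 1.039
f 2 1 4
f 2 4 3
f 4 1 5
f 4 5 3
f 5 1 6
f 5 6 3
f 6 1 7
f 6 7 3
f 7 1 8
f 7 8 3
f 8 1 9
f 8 9 3
f 9 1 10
f 9 10 3
f 10 1 11
f 10 11 3
f 11 1 12
f 11 12 3
f 12 1 13
f 12 13 3
f 13 1 14
f 13 14 3
f 14 1 15
f 14 15 3
f 15 1 16
f 15 16 3
f 16 1 17
f 16 17 3
f 17 1 18
f 17 18 3
f 18 1 2
f 18 2 3
f 20 22 19
f 23 20 19
f 19 22 21
f 21 23 19
f 20 26 22
f 24 20 23
f 24 26 20
f 22 26 21
f 25 23 21
f 21 26 25
f 25 24 23
f 26 24 25
f 28 27 31
f 28 31 29
f 29 31 32
f 29 32 30
f 31 27 33
f 31 33 32
f 32 33 34
f 32 34 30
f 33 27 35
f 33 35 34
f 34 35 36
f 34 36 30
f 35 27 37
f 35 37 36
f 36 37 38
f 36 38 30
f 37 27 39
f 37 39 38
f 38 39 40
f 38 40 30
f 39 27 41
f 39 41 40
f 40 41 42
f 40 42 30
f 41 27 43
f 41 43 42
f 42 43 44
f 42 44 30
f 43 27 45
f 43 45 44
f 44 45 46
f 44 46 30
f 45 27 28
f 45 28 46
f 46 28 29
f 46 29 30
f 47 58 52
f 47 52 48
f 47 48 54
f 47 54 57
f 47 57 58
f 48 52 56
f 52 58 51
f 58 57 49
f 57 54 53
f 54 48 55
f 50 56 51
f 50 51 49
f 50 49 53
f 50 53 55
f 50 55 56
f 51 56 52
f 49 51 58
f 53 49 57
f 55 53 54
f 56 55 48



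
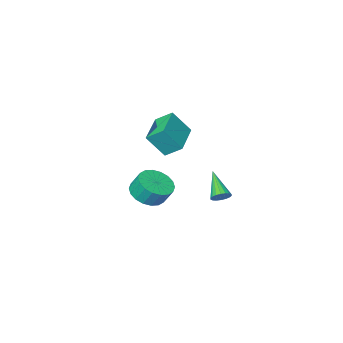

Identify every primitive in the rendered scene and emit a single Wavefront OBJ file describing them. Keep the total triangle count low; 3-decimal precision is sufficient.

v -3.929 -2.842 2.587
v -3.05 -3.346 3.927
v -2.485 -1.307 2.218
v -1.606 -1.811 3.558
v -3.294 -3.609 1.882
v -2.415 -4.113 3.222
v -1.85 -2.074 1.513
v -0.971 -2.578 2.853
v -1.498 4.274 1.51
v -1.043 4.008 1.321
v -1.822 2.906 2.65
v -0.953 4.144 1.509
v -0.971 4.306 1.698
v -1.093 4.461 1.85
v -1.296 4.579 1.935
v -1.538 4.637 1.935
v -1.773 4.623 1.851
v -1.953 4.54 1.7
v -2.042 4.404 1.512
v -2.024 4.243 1.323
v -1.902 4.088 1.171
v -1.7 3.969 1.086
v -1.457 3.911 1.086
v -1.223 3.925 1.169
v 0.524 0.239 0.407
v 1.116 -0.445 0.941
v 0.847 0.076 1.907
v 0.256 0.761 1.373
v 1.418 -0.103 0.84
v 1.149 0.419 1.806
v 1.543 0.307 0.654
v 1.274 0.828 1.62
v 1.466 0.704 0.418
v 1.197 1.225 1.384
v 1.203 1.008 0.181
v 0.934 1.529 1.147
v 0.805 1.16 -0.012
v 0.537 1.682 0.954
v 0.352 1.13 -0.121
v 0.083 1.651 0.845
v -0.067 0.924 -0.127
v -0.336 1.445 0.839
v -0.369 0.581 -0.026
v -0.638 1.103 0.94
v -0.494 0.172 0.16
v -0.763 0.693 1.126
v -0.417 -0.225 0.396
v -0.686 0.296 1.362
v -0.154 -0.529 0.633
v -0.423 -0.008 1.599
v 0.243 -0.682 0.826
v -0.025 -0.16 1.792
v 0.697 -0.651 0.935
v 0.428 -0.13 1.901
f 2 4 1
f 5 2 1
f 1 4 3
f 3 5 1
f 2 8 4
f 6 2 5
f 6 8 2
f 4 8 3
f 7 5 3
f 3 8 7
f 7 6 5
f 8 6 7
f 10 9 12
f 10 12 11
f 12 9 13
f 12 13 11
f 13 9 14
f 13 14 11
f 14 9 15
f 14 15 11
f 15 9 16
f 15 16 11
f 16 9 17
f 16 17 11
f 17 9 18
f 17 18 11
f 18 9 19
f 18 19 11
f 19 9 20
f 19 20 11
f 20 9 21
f 20 21 11
f 21 9 22
f 21 22 11
f 22 9 23
f 22 23 11
f 23 9 24
f 23 24 11
f 24 9 10
f 24 10 11
f 26 25 29
f 26 29 27
f 27 29 30
f 27 30 28
f 29 25 31
f 29 31 30
f 30 31 32
f 30 32 28
f 31 25 33
f 31 33 32
f 32 33 34
f 32 34 28
f 33 25 35
f 33 35 34
f 34 35 36
f 34 36 28
f 35 25 37
f 35 37 36
f 36 37 38
f 36 38 28
f 37 25 39
f 37 39 38
f 38 39 40
f 38 40 28
f 39 25 41
f 39 41 40
f 40 41 42
f 40 42 28
f 41 25 43
f 41 43 42
f 42 43 44
f 42 44 28
f 43 25 45
f 43 45 44
f 44 45 46
f 44 46 28
f 45 25 47
f 45 47 46
f 46 47 48
f 46 48 28
f 47 25 49
f 47 49 48
f 48 49 50
f 48 50 28
f 49 25 51
f 49 51 50
f 50 51 52
f 50 52 28
f 51 25 53
f 51 53 52
f 52 53 54
f 52 54 28
f 53 25 26
f 53 26 54
f 54 26 27
f 54 27 28



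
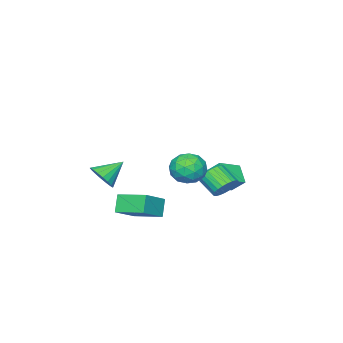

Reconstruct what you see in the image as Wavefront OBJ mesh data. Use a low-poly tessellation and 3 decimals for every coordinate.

v 3.224 -0.124 -1.527
v 2.611 -0.486 -0.487
v 2.904 1.724 -1.073
v 2.291 1.362 -0.033
v 4.829 -0.082 -0.567
v 4.216 -0.444 0.473
v 4.509 1.766 -0.113
v 3.896 1.404 0.927
v -1.687 2.494 -0.302
v -1.015 2.776 0.209
v -1.121 1.608 0.992
v -1.793 1.326 0.482
v -1.288 2.912 0.375
v -1.393 1.744 1.158
v -1.621 2.984 0.438
v -1.727 1.817 1.221
v -1.965 2.982 0.388
v -2.071 1.815 1.172
v -2.267 2.906 0.234
v -2.372 1.738 1.017
v -2.48 2.766 -0.003
v -2.585 1.599 0.781
v -2.572 2.586 -0.284
v -2.678 1.418 0.499
v -2.53 2.391 -0.569
v -2.636 1.224 0.215
v -2.359 2.212 -0.812
v -2.465 1.044 -0.029
v -2.087 2.076 -0.978
v -2.192 0.908 -0.195
v -1.753 2.003 -1.041
v -1.859 0.836 -0.258
v -1.409 2.005 -0.992
v -1.515 0.838 -0.208
v -1.108 2.082 -0.837
v -1.213 0.914 -0.054
v -0.895 2.221 -0.601
v -1 1.054 0.183
v -0.802 2.402 -0.319
v -0.908 1.234 0.464
v -0.844 2.596 -0.035
v -0.95 1.429 0.749
v 2.469 -3.322 0.217
v 3.052 -2.661 0.667
v 1.151 -2.818 1.183
v 2.89 -2.433 0.327
v 2.644 -2.381 -0.035
v 2.364 -2.516 -0.347
v 2.105 -2.81 -0.548
v 1.917 -3.206 -0.597
v 1.839 -3.625 -0.484
v 1.886 -3.984 -0.233
v 2.048 -4.212 0.107
v 2.293 -4.264 0.47
v 2.574 -4.129 0.782
v 2.833 -3.835 0.982
v 3.021 -3.439 1.031
v 3.099 -3.02 0.919
v -3.149 -0.237 -0.331
v -3.292 0.675 0.571
v -4.554 0.148 -0.943
v -4.697 1.06 -0.041
v -2.523 0.7 -1.179
v -2.666 1.612 -0.277
v -3.928 1.085 -1.791
v -4.071 1.997 -0.889
v 2.575 4.662 3.428
v 3.62 4.556 3.053
v 2.54 2.904 3.827
v 3.585 2.798 3.452
v 3.384 3.368 4.389
v 3.405 4.454 4.142
v 2.755 3.006 2.738
v 2.776 4.092 2.491
v 3.73 3.533 2.627
v 4.119 3.756 3.647
v 2.041 3.704 3.233
v 2.43 3.927 4.253
v 3.101 4.764 3.206
v 3.059 2.696 3.674
v 2.941 3.031 4.225
v 3.555 2.969 4.005
v 2.975 4.704 3.846
v 3.589 4.641 3.625
v 3.45 3.943 4.41
v 2.571 2.819 3.255
v 3.185 2.756 3.034
v 2.605 4.491 2.875
v 3.219 4.429 2.655
v 2.71 3.517 2.47
v 3.78 4.1 2.735
v 3.759 3.066 2.969
v 3.271 3.188 2.549
v 3.284 3.827 2.404
v 4.008 4.231 3.334
v 3.987 3.198 3.569
v 3.869 3.532 4.119
v 3.882 4.171 3.974
v 4.073 3.629 3.084
v 2.173 4.262 3.311
v 2.152 3.229 3.546
v 2.278 3.289 2.906
v 2.291 3.928 2.761
v 2.401 4.394 3.911
v 2.38 3.36 4.145
v 2.876 3.633 4.476
v 2.889 4.272 4.331
v 2.087 3.831 3.796
f 2 4 1
f 5 2 1
f 1 4 3
f 3 5 1
f 2 8 4
f 6 2 5
f 6 8 2
f 4 8 3
f 7 5 3
f 3 8 7
f 7 6 5
f 8 6 7
f 10 9 13
f 10 13 11
f 11 13 14
f 11 14 12
f 13 9 15
f 13 15 14
f 14 15 16
f 14 16 12
f 15 9 17
f 15 17 16
f 16 17 18
f 16 18 12
f 17 9 19
f 17 19 18
f 18 19 20
f 18 20 12
f 19 9 21
f 19 21 20
f 20 21 22
f 20 22 12
f 21 9 23
f 21 23 22
f 22 23 24
f 22 24 12
f 23 9 25
f 23 25 24
f 24 25 26
f 24 26 12
f 25 9 27
f 25 27 26
f 26 27 28
f 26 28 12
f 27 9 29
f 27 29 28
f 28 29 30
f 28 30 12
f 29 9 31
f 29 31 30
f 30 31 32
f 30 32 12
f 31 9 33
f 31 33 32
f 32 33 34
f 32 34 12
f 33 9 35
f 33 35 34
f 34 35 36
f 34 36 12
f 35 9 37
f 35 37 36
f 36 37 38
f 36 38 12
f 37 9 39
f 37 39 38
f 38 39 40
f 38 40 12
f 39 9 41
f 39 41 40
f 40 41 42
f 40 42 12
f 41 9 10
f 41 10 42
f 42 10 11
f 42 11 12
f 44 43 46
f 44 46 45
f 46 43 47
f 46 47 45
f 47 43 48
f 47 48 45
f 48 43 49
f 48 49 45
f 49 43 50
f 49 50 45
f 50 43 51
f 50 51 45
f 51 43 52
f 51 52 45
f 52 43 53
f 52 53 45
f 53 43 54
f 53 54 45
f 54 43 55
f 54 55 45
f 55 43 56
f 55 56 45
f 56 43 57
f 56 57 45
f 57 43 58
f 57 58 45
f 58 43 44
f 58 44 45
f 60 62 59
f 63 60 59
f 59 62 61
f 61 63 59
f 60 66 62
f 64 60 63
f 64 66 60
f 62 66 61
f 65 63 61
f 61 66 65
f 65 64 63
f 66 64 65
f 67 104 83
f 104 78 107
f 83 107 72
f 104 107 83
f 67 83 79
f 83 72 84
f 79 84 68
f 83 84 79
f 67 79 88
f 79 68 89
f 88 89 74
f 79 89 88
f 67 88 100
f 88 74 103
f 100 103 77
f 88 103 100
f 67 100 104
f 100 77 108
f 104 108 78
f 100 108 104
f 68 84 95
f 84 72 98
f 95 98 76
f 84 98 95
f 72 107 85
f 107 78 106
f 85 106 71
f 107 106 85
f 78 108 105
f 108 77 101
f 105 101 69
f 108 101 105
f 77 103 102
f 103 74 90
f 102 90 73
f 103 90 102
f 74 89 94
f 89 68 91
f 94 91 75
f 89 91 94
f 70 96 82
f 96 76 97
f 82 97 71
f 96 97 82
f 70 82 80
f 82 71 81
f 80 81 69
f 82 81 80
f 70 80 87
f 80 69 86
f 87 86 73
f 80 86 87
f 70 87 92
f 87 73 93
f 92 93 75
f 87 93 92
f 70 92 96
f 92 75 99
f 96 99 76
f 92 99 96
f 71 97 85
f 97 76 98
f 85 98 72
f 97 98 85
f 69 81 105
f 81 71 106
f 105 106 78
f 81 106 105
f 73 86 102
f 86 69 101
f 102 101 77
f 86 101 102
f 75 93 94
f 93 73 90
f 94 90 74
f 93 90 94
f 76 99 95
f 99 75 91
f 95 91 68
f 99 91 95



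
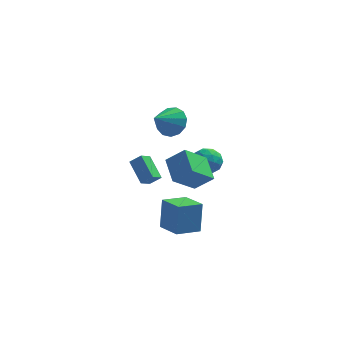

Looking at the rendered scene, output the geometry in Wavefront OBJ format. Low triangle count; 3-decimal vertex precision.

v 3.872 4.024 -0.643
v 4.366 3.284 -0.291
v 3.374 3.136 -1.809
v 3.868 2.396 -1.457
v 3.102 2.726 -0.988
v 3.41 3.275 -0.268
v 4.33 3.145 -1.832
v 4.638 3.694 -1.112
v 4.649 2.741 -1.026
v 3.89 2.482 -0.504
v 3.85 3.938 -1.596
v 3.091 3.679 -1.074
v 4.163 3.732 -0.365
v 3.577 2.688 -1.735
v 3.127 2.882 -1.46
v 3.417 2.447 -1.253
v 3.601 3.727 -0.351
v 3.891 3.292 -0.144
v 3.148 2.964 -0.554
v 3.849 3.128 -1.956
v 4.139 2.693 -1.749
v 4.323 3.973 -0.847
v 4.613 3.538 -0.64
v 4.592 3.456 -1.546
v 4.62 2.978 -0.59
v 4.327 2.456 -1.275
v 4.598 2.896 -1.496
v 4.78 3.218 -1.072
v 4.174 2.826 -0.283
v 3.88 2.304 -0.968
v 3.43 2.498 -0.693
v 3.611 2.821 -0.269
v 4.34 2.506 -0.715
v 3.86 4.116 -1.132
v 3.566 3.594 -1.817
v 4.129 3.599 -1.831
v 4.31 3.922 -1.407
v 3.413 3.964 -0.825
v 3.12 3.442 -1.51
v 2.96 3.202 -1.028
v 3.142 3.524 -0.604
v 3.4 3.914 -1.385
v 2.294 -2.007 0.644
v 3.351 -2.104 1.556
v 1.802 -0.561 1.367
v 2.859 -0.657 2.279
v 3.421 -1.023 -0.559
v 4.478 -1.119 0.353
v 2.929 0.424 0.164
v 3.986 0.327 1.076
v 2.452 -1.294 -4.156
v 2.527 -0.739 -2.299
v 1.448 0.007 -4.504
v 1.523 0.562 -2.647
v 3.717 -0.402 -4.473
v 3.792 0.153 -2.616
v 2.713 0.899 -4.821
v 2.788 1.454 -2.964
v 2.024 0.892 3.512
v 2.675 1.032 4.284
v 1.156 -0.232 4.448
v 2.254 1.417 4.355
v 1.759 1.635 4.159
v 1.349 1.616 3.757
v 1.153 1.368 3.277
v 1.233 0.969 2.872
v 1.564 0.544 2.67
v 2.041 0.231 2.735
v 2.513 0.127 3.047
v 2.829 0.266 3.507
v 2.889 0.603 3.968
v 0.189 0.932 0.133
v -0.244 0.294 0.577
v 0.84 0.879 0.693
v 0.406 0.241 1.137
v 0.914 -0.221 -0.817
v 0.48 -0.859 -0.373
v 1.564 -0.274 -0.257
v 1.131 -0.912 0.187
f 1 38 17
f 38 12 41
f 17 41 6
f 38 41 17
f 1 17 13
f 17 6 18
f 13 18 2
f 17 18 13
f 1 13 22
f 13 2 23
f 22 23 8
f 13 23 22
f 1 22 34
f 22 8 37
f 34 37 11
f 22 37 34
f 1 34 38
f 34 11 42
f 38 42 12
f 34 42 38
f 2 18 29
f 18 6 32
f 29 32 10
f 18 32 29
f 6 41 19
f 41 12 40
f 19 40 5
f 41 40 19
f 12 42 39
f 42 11 35
f 39 35 3
f 42 35 39
f 11 37 36
f 37 8 24
f 36 24 7
f 37 24 36
f 8 23 28
f 23 2 25
f 28 25 9
f 23 25 28
f 4 30 16
f 30 10 31
f 16 31 5
f 30 31 16
f 4 16 14
f 16 5 15
f 14 15 3
f 16 15 14
f 4 14 21
f 14 3 20
f 21 20 7
f 14 20 21
f 4 21 26
f 21 7 27
f 26 27 9
f 21 27 26
f 4 26 30
f 26 9 33
f 30 33 10
f 26 33 30
f 5 31 19
f 31 10 32
f 19 32 6
f 31 32 19
f 3 15 39
f 15 5 40
f 39 40 12
f 15 40 39
f 7 20 36
f 20 3 35
f 36 35 11
f 20 35 36
f 9 27 28
f 27 7 24
f 28 24 8
f 27 24 28
f 10 33 29
f 33 9 25
f 29 25 2
f 33 25 29
f 44 46 43
f 47 44 43
f 43 46 45
f 45 47 43
f 44 50 46
f 48 44 47
f 48 50 44
f 46 50 45
f 49 47 45
f 45 50 49
f 49 48 47
f 50 48 49
f 52 54 51
f 55 52 51
f 51 54 53
f 53 55 51
f 52 58 54
f 56 52 55
f 56 58 52
f 54 58 53
f 57 55 53
f 53 58 57
f 57 56 55
f 58 56 57
f 60 59 62
f 60 62 61
f 62 59 63
f 62 63 61
f 63 59 64
f 63 64 61
f 64 59 65
f 64 65 61
f 65 59 66
f 65 66 61
f 66 59 67
f 66 67 61
f 67 59 68
f 67 68 61
f 68 59 69
f 68 69 61
f 69 59 70
f 69 70 61
f 70 59 71
f 70 71 61
f 71 59 60
f 71 60 61
f 73 75 72
f 76 73 72
f 72 75 74
f 74 76 72
f 73 79 75
f 77 73 76
f 77 79 73
f 75 79 74
f 78 76 74
f 74 79 78
f 78 77 76
f 79 77 78



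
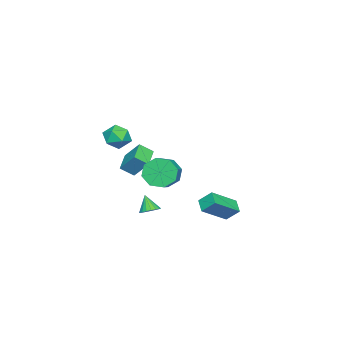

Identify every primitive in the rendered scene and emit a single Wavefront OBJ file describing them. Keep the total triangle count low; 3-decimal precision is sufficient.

v -4.362 -4.831 -0.226
v -4.211 -3.781 0.945
v -4.778 -4.095 -0.832
v -4.627 -3.045 0.34
v -3.013 -4.475 -0.72
v -2.862 -3.425 0.452
v -3.429 -3.739 -1.325
v -3.278 -2.689 -0.154
v 0.38 3.998 -1.761
v -0.277 3.486 -1.306
v 0.292 4.774 -1.015
v -0.366 4.262 -0.56
v 1.786 3.138 -0.7
v 1.128 2.626 -0.245
v 1.697 3.914 0.046
v 1.04 3.402 0.501
v 0.906 -0.493 -1.783
v 1.374 -0.181 -1.476
v 0.574 -0.987 -0.777
v 1.155 0 -1.459
v 0.887 0.084 -1.507
v 0.623 0.054 -1.609
v 0.415 -0.085 -1.746
v 0.304 -0.304 -1.89
v 0.313 -0.561 -2.013
v 0.439 -0.804 -2.091
v 0.658 -0.986 -2.108
v 0.926 -1.07 -2.06
v 1.19 -1.039 -1.958
v 1.398 -0.901 -1.821
v 1.509 -0.681 -1.677
v 1.5 -0.425 -1.554
v -1.4 -0.761 0.279
v -0.925 -1.159 -0.617
v 0.056 -0.936 -0.196
v -0.42 -0.539 0.701
v -1.085 -0.342 -0.676
v -0.104 -0.12 -0.255
v -1.429 0.229 -0.175
v -0.449 0.452 0.246
v -1.757 0.22 0.592
v -0.777 0.442 1.013
v -1.876 -0.364 1.176
v -0.895 -0.141 1.597
v -1.716 -1.18 1.235
v -0.735 -0.958 1.656
v -1.371 -1.752 0.734
v -0.391 -1.529 1.155
v -1.043 -1.742 -0.033
v -0.063 -1.52 0.388
v -1.429 -3.095 3.196
v -0.858 -2.528 2.699
v -0.322 -4.152 3.261
v 0.249 -3.585 2.764
v 0.01 -3.356 3.65
v -0.673 -2.703 3.61
v -0.507 -3.977 2.35
v -1.19 -3.324 2.31
v -0.288 -3.073 2.175
v 0.032 -2.689 2.979
v -1.212 -3.991 2.981
v -0.892 -3.607 3.785
f 2 4 1
f 5 2 1
f 1 4 3
f 3 5 1
f 2 8 4
f 6 2 5
f 6 8 2
f 4 8 3
f 7 5 3
f 3 8 7
f 7 6 5
f 8 6 7
f 10 12 9
f 13 10 9
f 9 12 11
f 11 13 9
f 10 16 12
f 14 10 13
f 14 16 10
f 12 16 11
f 15 13 11
f 11 16 15
f 15 14 13
f 16 14 15
f 18 17 20
f 18 20 19
f 20 17 21
f 20 21 19
f 21 17 22
f 21 22 19
f 22 17 23
f 22 23 19
f 23 17 24
f 23 24 19
f 24 17 25
f 24 25 19
f 25 17 26
f 25 26 19
f 26 17 27
f 26 27 19
f 27 17 28
f 27 28 19
f 28 17 29
f 28 29 19
f 29 17 30
f 29 30 19
f 30 17 31
f 30 31 19
f 31 17 32
f 31 32 19
f 32 17 18
f 32 18 19
f 34 33 37
f 34 37 35
f 35 37 38
f 35 38 36
f 37 33 39
f 37 39 38
f 38 39 40
f 38 40 36
f 39 33 41
f 39 41 40
f 40 41 42
f 40 42 36
f 41 33 43
f 41 43 42
f 42 43 44
f 42 44 36
f 43 33 45
f 43 45 44
f 44 45 46
f 44 46 36
f 45 33 47
f 45 47 46
f 46 47 48
f 46 48 36
f 47 33 49
f 47 49 48
f 48 49 50
f 48 50 36
f 49 33 34
f 49 34 50
f 50 34 35
f 50 35 36
f 51 62 56
f 51 56 52
f 51 52 58
f 51 58 61
f 51 61 62
f 52 56 60
f 56 62 55
f 62 61 53
f 61 58 57
f 58 52 59
f 54 60 55
f 54 55 53
f 54 53 57
f 54 57 59
f 54 59 60
f 55 60 56
f 53 55 62
f 57 53 61
f 59 57 58
f 60 59 52



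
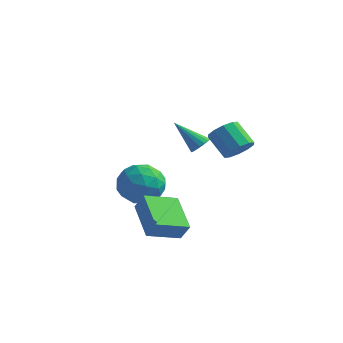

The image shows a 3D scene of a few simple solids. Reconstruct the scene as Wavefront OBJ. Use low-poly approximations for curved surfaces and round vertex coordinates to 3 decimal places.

v 0.287 1.65 0.631
v 0.703 1.634 1.035
v -0.947 1.33 1.889
v 0.627 1.901 1.029
v 0.473 2.11 0.931
v 0.276 2.215 0.765
v 0.082 2.19 0.569
v -0.065 2.041 0.386
v -0.132 1.803 0.26
v -0.103 1.53 0.219
v 0.015 1.285 0.272
v 0.196 1.123 0.408
v 0.397 1.082 0.595
v 0.573 1.171 0.79
v 0.683 1.37 0.949
v -2.862 0.089 -1.713
v -2.124 0.656 -0.925
v -1.356 -1.036 -2.315
v -0.618 -0.469 -1.527
v -1.498 -1.206 -1.115
v -2.428 -0.511 -0.743
v -1.052 0.131 -2.497
v -1.982 0.826 -2.125
v -1.005 0.682 -1.41
v -1.28 -0.144 -0.556
v -2.2 -0.236 -2.684
v -2.475 -1.062 -1.83
v -2.625 0.471 -1.266
v -0.855 -0.851 -1.974
v -1.372 -1.284 -1.732
v -0.938 -0.951 -1.269
v -2.804 -0.215 -1.159
v -2.37 0.119 -0.696
v -2.002 -0.976 -0.808
v -1.11 -0.499 -2.544
v -0.676 -0.165 -2.081
v -2.542 0.571 -1.971
v -2.108 0.904 -1.508
v -1.478 0.596 -2.432
v -1.533 0.82 -1.088
v -0.648 0.159 -1.442
v -0.903 0.511 -2.012
v -1.45 0.92 -1.793
v -1.695 0.334 -0.586
v -0.81 -0.327 -0.94
v -1.327 -0.76 -0.698
v -1.874 -0.352 -0.479
v -1.038 0.35 -0.871
v -2.67 -0.053 -2.3
v -1.785 -0.714 -2.654
v -1.606 -0.028 -2.761
v -2.153 0.38 -2.542
v -2.832 -0.539 -1.798
v -1.947 -1.2 -2.152
v -2.03 -1.3 -1.447
v -2.577 -0.891 -1.228
v -2.442 -0.73 -2.369
v 1.504 -4.602 -2.137
v 1.99 -4.618 -1.321
v 0.082 -3.374 -1.269
v 0.567 -3.39 -0.452
v 2.373 -3.25 -2.628
v 2.858 -3.266 -1.811
v 0.95 -2.022 -1.759
v 1.436 -2.038 -0.943
v 3.966 -1.118 2.255
v 4.29 -1.613 2.748
v 3.297 -1.358 3.657
v 2.974 -0.862 3.165
v 4.475 -1.182 2.829
v 3.483 -0.927 3.739
v 4.466 -0.727 2.692
v 3.474 -0.472 3.601
v 4.266 -0.421 2.387
v 3.274 -0.166 3.296
v 3.952 -0.381 2.033
v 2.959 -0.126 2.942
v 3.643 -0.622 1.763
v 2.65 -0.367 2.672
v 3.457 -1.053 1.681
v 2.465 -0.798 2.591
v 3.466 -1.508 1.819
v 2.474 -1.253 2.728
v 3.666 -1.814 2.124
v 2.674 -1.559 3.033
v 3.981 -1.854 2.478
v 2.988 -1.599 3.387
f 2 1 4
f 2 4 3
f 4 1 5
f 4 5 3
f 5 1 6
f 5 6 3
f 6 1 7
f 6 7 3
f 7 1 8
f 7 8 3
f 8 1 9
f 8 9 3
f 9 1 10
f 9 10 3
f 10 1 11
f 10 11 3
f 11 1 12
f 11 12 3
f 12 1 13
f 12 13 3
f 13 1 14
f 13 14 3
f 14 1 15
f 14 15 3
f 15 1 2
f 15 2 3
f 16 53 32
f 53 27 56
f 32 56 21
f 53 56 32
f 16 32 28
f 32 21 33
f 28 33 17
f 32 33 28
f 16 28 37
f 28 17 38
f 37 38 23
f 28 38 37
f 16 37 49
f 37 23 52
f 49 52 26
f 37 52 49
f 16 49 53
f 49 26 57
f 53 57 27
f 49 57 53
f 17 33 44
f 33 21 47
f 44 47 25
f 33 47 44
f 21 56 34
f 56 27 55
f 34 55 20
f 56 55 34
f 27 57 54
f 57 26 50
f 54 50 18
f 57 50 54
f 26 52 51
f 52 23 39
f 51 39 22
f 52 39 51
f 23 38 43
f 38 17 40
f 43 40 24
f 38 40 43
f 19 45 31
f 45 25 46
f 31 46 20
f 45 46 31
f 19 31 29
f 31 20 30
f 29 30 18
f 31 30 29
f 19 29 36
f 29 18 35
f 36 35 22
f 29 35 36
f 19 36 41
f 36 22 42
f 41 42 24
f 36 42 41
f 19 41 45
f 41 24 48
f 45 48 25
f 41 48 45
f 20 46 34
f 46 25 47
f 34 47 21
f 46 47 34
f 18 30 54
f 30 20 55
f 54 55 27
f 30 55 54
f 22 35 51
f 35 18 50
f 51 50 26
f 35 50 51
f 24 42 43
f 42 22 39
f 43 39 23
f 42 39 43
f 25 48 44
f 48 24 40
f 44 40 17
f 48 40 44
f 59 61 58
f 62 59 58
f 58 61 60
f 60 62 58
f 59 65 61
f 63 59 62
f 63 65 59
f 61 65 60
f 64 62 60
f 60 65 64
f 64 63 62
f 65 63 64
f 67 66 70
f 67 70 68
f 68 70 71
f 68 71 69
f 70 66 72
f 70 72 71
f 71 72 73
f 71 73 69
f 72 66 74
f 72 74 73
f 73 74 75
f 73 75 69
f 74 66 76
f 74 76 75
f 75 76 77
f 75 77 69
f 76 66 78
f 76 78 77
f 77 78 79
f 77 79 69
f 78 66 80
f 78 80 79
f 79 80 81
f 79 81 69
f 80 66 82
f 80 82 81
f 81 82 83
f 81 83 69
f 82 66 84
f 82 84 83
f 83 84 85
f 83 85 69
f 84 66 86
f 84 86 85
f 85 86 87
f 85 87 69
f 86 66 67
f 86 67 87
f 87 67 68
f 87 68 69



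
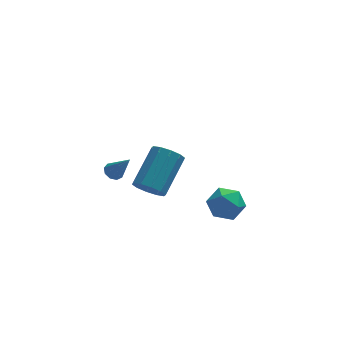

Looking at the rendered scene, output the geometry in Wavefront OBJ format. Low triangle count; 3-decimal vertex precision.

v -1.73 4.238 -0.581
v -1.399 4.626 -0.575
v -1.03 3.622 0.681
v -1.679 4.705 -0.382
v -1.982 4.565 -0.282
v -2.168 4.272 -0.322
v -2.148 3.964 -0.484
v -1.933 3.783 -0.691
v -1.623 3.816 -0.847
v -1.363 4.046 -0.879
v -1.274 4.366 -0.771
v -0.677 -2.042 3.179
v -0.222 -2.594 3.463
v 0.732 -1.19 4.665
v 0.277 -0.638 4.381
v -0.009 -2.411 3.08
v 0.946 -1.007 4.281
v -0.051 -2.087 2.734
v 0.904 -0.683 3.936
v -0.332 -1.745 2.558
v 0.623 -0.341 3.76
v -0.745 -1.517 2.62
v 0.21 -0.113 3.821
v -1.132 -1.49 2.895
v -0.178 -0.086 4.097
v -1.346 -1.673 3.279
v -0.391 -0.269 4.48
v -1.304 -1.997 3.624
v -0.349 -0.593 4.826
v -1.023 -2.339 3.8
v -0.068 -0.935 5.002
v -0.61 -2.567 3.739
v 0.345 -1.163 4.94
v 2.623 0.625 0.839
v 3.445 0.159 0.907
v 2.295 -0.139 -0.447
v 3.117 -0.605 -0.379
v 2.425 -0.772 0.245
v 2.628 -0.3 1.039
v 3.112 0.32 -0.579
v 3.315 0.792 0.215
v 3.747 -0.029 0.03
v 3.322 -0.704 0.539
v 2.418 0.724 -0.079
v 1.993 0.049 0.43
f 2 1 4
f 2 4 3
f 4 1 5
f 4 5 3
f 5 1 6
f 5 6 3
f 6 1 7
f 6 7 3
f 7 1 8
f 7 8 3
f 8 1 9
f 8 9 3
f 9 1 10
f 9 10 3
f 10 1 11
f 10 11 3
f 11 1 2
f 11 2 3
f 13 12 16
f 13 16 14
f 14 16 17
f 14 17 15
f 16 12 18
f 16 18 17
f 17 18 19
f 17 19 15
f 18 12 20
f 18 20 19
f 19 20 21
f 19 21 15
f 20 12 22
f 20 22 21
f 21 22 23
f 21 23 15
f 22 12 24
f 22 24 23
f 23 24 25
f 23 25 15
f 24 12 26
f 24 26 25
f 25 26 27
f 25 27 15
f 26 12 28
f 26 28 27
f 27 28 29
f 27 29 15
f 28 12 30
f 28 30 29
f 29 30 31
f 29 31 15
f 30 12 32
f 30 32 31
f 31 32 33
f 31 33 15
f 32 12 13
f 32 13 33
f 33 13 14
f 33 14 15
f 34 45 39
f 34 39 35
f 34 35 41
f 34 41 44
f 34 44 45
f 35 39 43
f 39 45 38
f 45 44 36
f 44 41 40
f 41 35 42
f 37 43 38
f 37 38 36
f 37 36 40
f 37 40 42
f 37 42 43
f 38 43 39
f 36 38 45
f 40 36 44
f 42 40 41
f 43 42 35



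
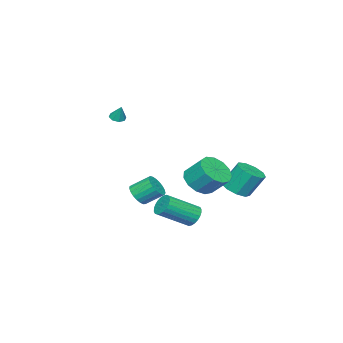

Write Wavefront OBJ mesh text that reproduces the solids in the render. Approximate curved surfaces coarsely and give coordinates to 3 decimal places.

v -2.671 3.332 -1.826
v -2.055 2.803 -1.374
v -2.472 3.558 0.079
v -3.089 4.088 -0.374
v -1.777 3.339 -1.573
v -2.194 4.094 -0.12
v -1.917 3.872 -1.89
v -2.334 4.628 -0.437
v -2.41 4.153 -2.178
v -2.827 4.908 -0.725
v -3.025 4.049 -2.301
v -3.443 4.805 -0.848
v -3.475 3.611 -2.202
v -3.893 4.366 -0.749
v -3.549 3.042 -1.927
v -3.966 3.797 -0.474
v -3.212 2.609 -1.605
v -3.629 3.364 -0.152
v -2.622 2.514 -1.387
v -3.039 3.27 0.066
v -0.878 2.091 -0.959
v -0.427 1.409 -0.239
v -0.49 2.506 0.84
v -0.942 3.189 0.119
v 0.038 1.705 -0.512
v -0.026 2.802 0.567
v 0.211 2.123 -0.927
v 0.147 3.22 0.152
v 0.039 2.531 -1.352
v -0.025 3.628 -0.274
v -0.425 2.8 -1.653
v -0.489 3.897 -0.574
v -1.032 2.843 -1.733
v -1.096 3.941 -0.654
v -1.591 2.648 -1.568
v -1.654 3.746 -0.489
v -1.923 2.277 -1.209
v -1.987 3.374 -0.131
v -1.923 1.846 -0.771
v -1.987 2.943 0.307
v -1.592 1.493 -0.393
v -1.656 2.59 0.686
v -1.034 1.33 -0.195
v -1.098 2.428 0.884
v -1.438 -2.482 -3.177
v -0.76 -2.066 -3.262
v -1.263 -1.082 -2.469
v -1.942 -1.498 -2.383
v -0.943 -1.954 -3.517
v -1.446 -0.97 -2.724
v -1.211 -1.933 -3.712
v -1.714 -0.95 -2.919
v -1.518 -2.007 -3.816
v -2.021 -1.024 -3.023
v -1.812 -2.163 -3.808
v -2.315 -1.18 -3.015
v -2.041 -2.375 -3.692
v -2.544 -1.391 -2.899
v -2.166 -2.604 -3.486
v -2.669 -1.621 -2.693
v -2.165 -2.813 -3.227
v -2.668 -1.829 -2.434
v -2.038 -2.964 -2.959
v -2.542 -1.981 -2.166
v -1.808 -3.032 -2.729
v -2.311 -2.048 -1.936
v -1.514 -3.005 -2.576
v -2.017 -2.021 -1.783
v -1.207 -2.887 -2.527
v -1.71 -1.904 -1.734
v -0.94 -2.699 -2.59
v -1.443 -1.716 -1.797
v -0.759 -2.474 -2.755
v -1.262 -1.49 -1.962
v -0.695 -2.25 -2.993
v -1.198 -1.266 -2.199
v -0.722 1.843 -3.636
v -0.188 2.102 -4.096
v 1.296 1.015 -2.983
v 0.762 0.757 -2.524
v -0.191 2.309 -3.889
v 1.293 1.222 -2.776
v -0.275 2.446 -3.644
v 1.209 1.359 -2.531
v -0.427 2.49 -3.398
v 1.057 1.404 -2.285
v -0.624 2.437 -3.188
v 0.86 1.35 -2.075
v -0.835 2.293 -3.047
v 0.649 1.206 -1.934
v -1.03 2.08 -2.995
v 0.454 0.993 -1.882
v -1.177 1.832 -3.041
v 0.307 0.745 -1.928
v -1.256 1.585 -3.177
v 0.228 0.498 -2.064
v -1.253 1.378 -3.384
v 0.231 0.291 -2.271
v -1.169 1.241 -3.629
v 0.315 0.154 -2.516
v -1.017 1.196 -3.875
v 0.467 0.11 -2.762
v -0.82 1.25 -4.085
v 0.664 0.163 -2.972
v -0.609 1.394 -4.226
v 0.875 0.307 -3.113
v -0.414 1.607 -4.278
v 1.07 0.52 -3.165
v -0.267 1.855 -4.232
v 1.217 0.768 -3.119
v -1.551 -3.959 2.575
v -1.162 -4.281 2.643
v -1.349 -3.521 3.485
v -1.054 -3.953 2.462
v -1.237 -3.628 2.346
v -1.604 -3.497 2.365
v -1.94 -3.636 2.506
v -2.048 -3.964 2.688
v -1.865 -4.289 2.803
v -1.498 -4.42 2.785
f 2 1 5
f 2 5 3
f 3 5 6
f 3 6 4
f 5 1 7
f 5 7 6
f 6 7 8
f 6 8 4
f 7 1 9
f 7 9 8
f 8 9 10
f 8 10 4
f 9 1 11
f 9 11 10
f 10 11 12
f 10 12 4
f 11 1 13
f 11 13 12
f 12 13 14
f 12 14 4
f 13 1 15
f 13 15 14
f 14 15 16
f 14 16 4
f 15 1 17
f 15 17 16
f 16 17 18
f 16 18 4
f 17 1 19
f 17 19 18
f 18 19 20
f 18 20 4
f 19 1 2
f 19 2 20
f 20 2 3
f 20 3 4
f 22 21 25
f 22 25 23
f 23 25 26
f 23 26 24
f 25 21 27
f 25 27 26
f 26 27 28
f 26 28 24
f 27 21 29
f 27 29 28
f 28 29 30
f 28 30 24
f 29 21 31
f 29 31 30
f 30 31 32
f 30 32 24
f 31 21 33
f 31 33 32
f 32 33 34
f 32 34 24
f 33 21 35
f 33 35 34
f 34 35 36
f 34 36 24
f 35 21 37
f 35 37 36
f 36 37 38
f 36 38 24
f 37 21 39
f 37 39 38
f 38 39 40
f 38 40 24
f 39 21 41
f 39 41 40
f 40 41 42
f 40 42 24
f 41 21 43
f 41 43 42
f 42 43 44
f 42 44 24
f 43 21 22
f 43 22 44
f 44 22 23
f 44 23 24
f 46 45 49
f 46 49 47
f 47 49 50
f 47 50 48
f 49 45 51
f 49 51 50
f 50 51 52
f 50 52 48
f 51 45 53
f 51 53 52
f 52 53 54
f 52 54 48
f 53 45 55
f 53 55 54
f 54 55 56
f 54 56 48
f 55 45 57
f 55 57 56
f 56 57 58
f 56 58 48
f 57 45 59
f 57 59 58
f 58 59 60
f 58 60 48
f 59 45 61
f 59 61 60
f 60 61 62
f 60 62 48
f 61 45 63
f 61 63 62
f 62 63 64
f 62 64 48
f 63 45 65
f 63 65 64
f 64 65 66
f 64 66 48
f 65 45 67
f 65 67 66
f 66 67 68
f 66 68 48
f 67 45 69
f 67 69 68
f 68 69 70
f 68 70 48
f 69 45 71
f 69 71 70
f 70 71 72
f 70 72 48
f 71 45 73
f 71 73 72
f 72 73 74
f 72 74 48
f 73 45 75
f 73 75 74
f 74 75 76
f 74 76 48
f 75 45 46
f 75 46 76
f 76 46 47
f 76 47 48
f 78 77 81
f 78 81 79
f 79 81 82
f 79 82 80
f 81 77 83
f 81 83 82
f 82 83 84
f 82 84 80
f 83 77 85
f 83 85 84
f 84 85 86
f 84 86 80
f 85 77 87
f 85 87 86
f 86 87 88
f 86 88 80
f 87 77 89
f 87 89 88
f 88 89 90
f 88 90 80
f 89 77 91
f 89 91 90
f 90 91 92
f 90 92 80
f 91 77 93
f 91 93 92
f 92 93 94
f 92 94 80
f 93 77 95
f 93 95 94
f 94 95 96
f 94 96 80
f 95 77 97
f 95 97 96
f 96 97 98
f 96 98 80
f 97 77 99
f 97 99 98
f 98 99 100
f 98 100 80
f 99 77 101
f 99 101 100
f 100 101 102
f 100 102 80
f 101 77 103
f 101 103 102
f 102 103 104
f 102 104 80
f 103 77 105
f 103 105 104
f 104 105 106
f 104 106 80
f 105 77 107
f 105 107 106
f 106 107 108
f 106 108 80
f 107 77 109
f 107 109 108
f 108 109 110
f 108 110 80
f 109 77 78
f 109 78 110
f 110 78 79
f 110 79 80
f 112 111 114
f 112 114 113
f 114 111 115
f 114 115 113
f 115 111 116
f 115 116 113
f 116 111 117
f 116 117 113
f 117 111 118
f 117 118 113
f 118 111 119
f 118 119 113
f 119 111 120
f 119 120 113
f 120 111 112
f 120 112 113

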